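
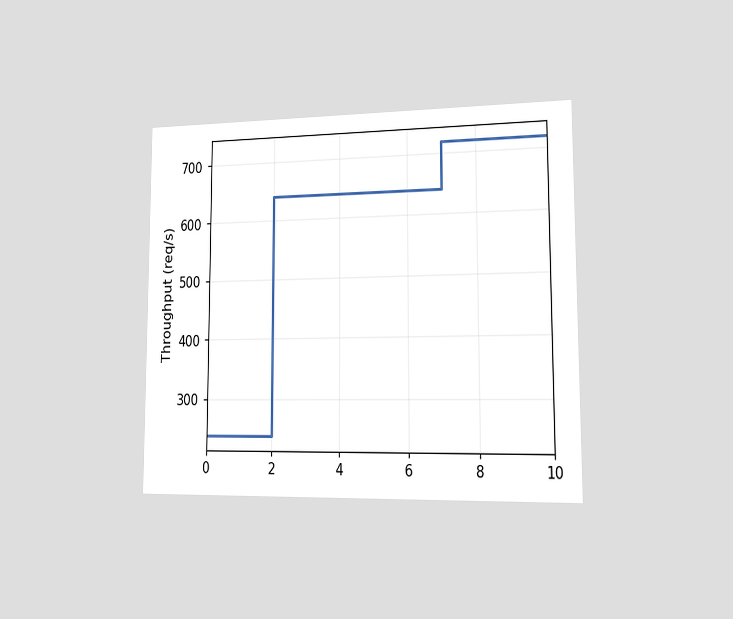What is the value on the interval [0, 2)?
240req/s

The chart is viewed slightly from the right. On [0, 2) the step sits at 240req/s.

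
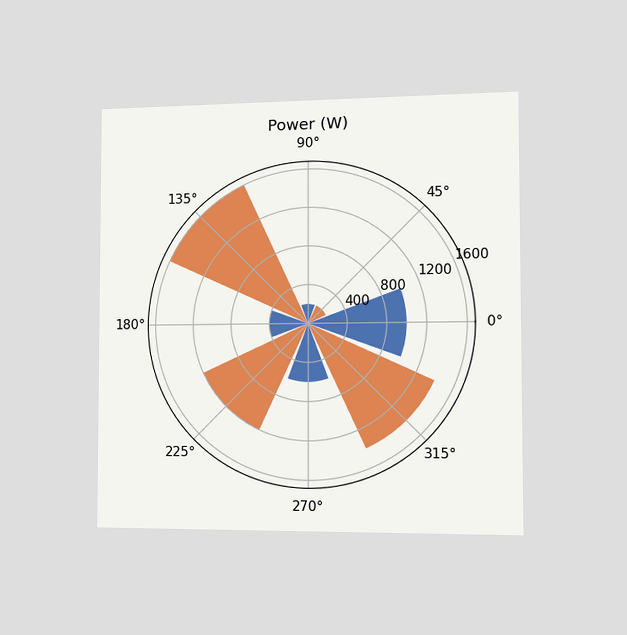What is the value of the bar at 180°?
The chart is viewed slightly from the right. The bar at 180° reaches 400W on the radial axis.

400W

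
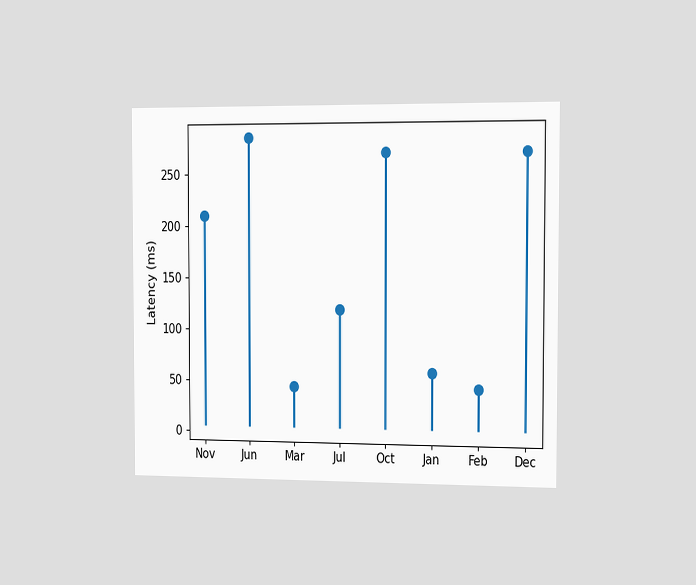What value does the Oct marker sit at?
The chart is viewed slightly from the right. The Oct marker sits at 270ms.

270ms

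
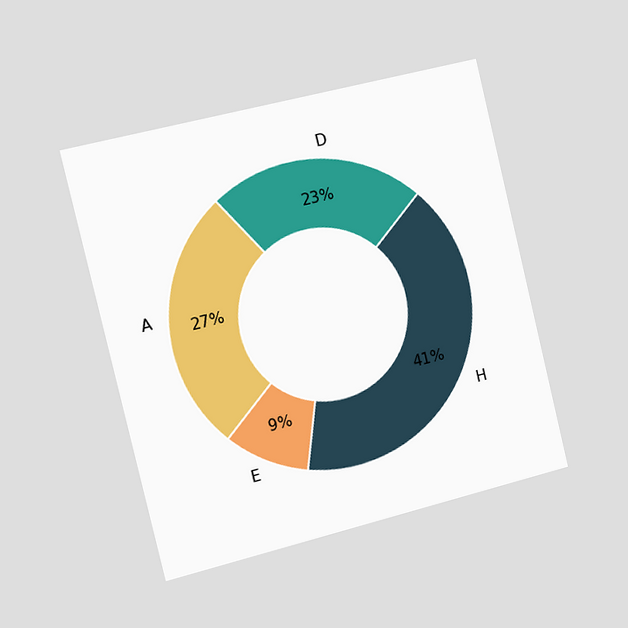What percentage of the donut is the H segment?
41%

The chart is tilted about 14° counter-clockwise and viewed slightly from the left. The H segment takes up 41% of the ring.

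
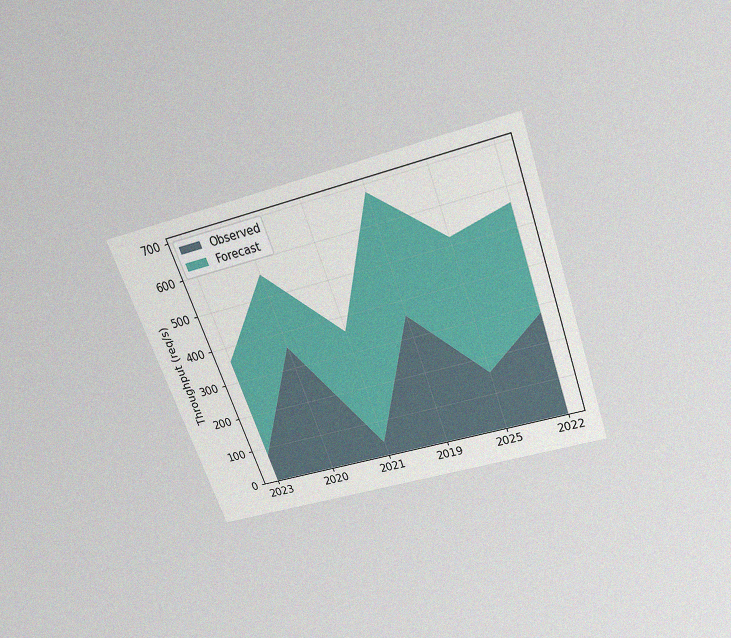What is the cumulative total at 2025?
520req/s

The chart is tilted about 20° counter-clockwise and viewed slightly from above, with some photo noise. The stacked total at 2025 reaches 520req/s.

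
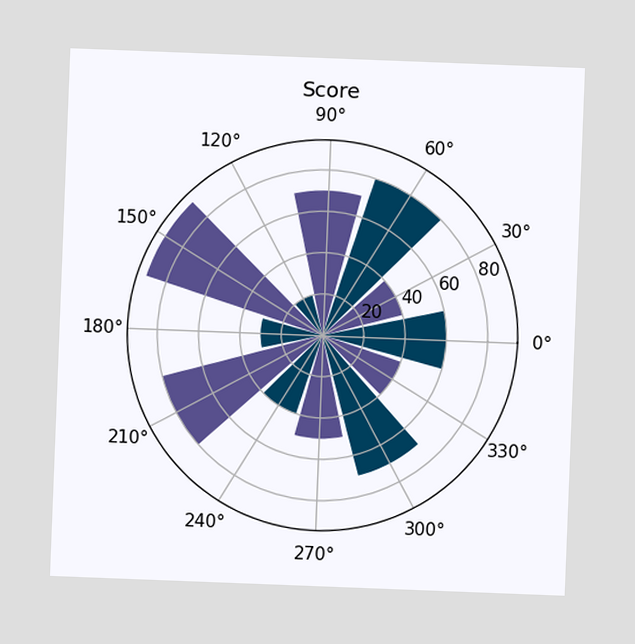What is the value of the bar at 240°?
40

The chart is tilted about 2° clockwise. The bar at 240° reaches 40 on the radial axis.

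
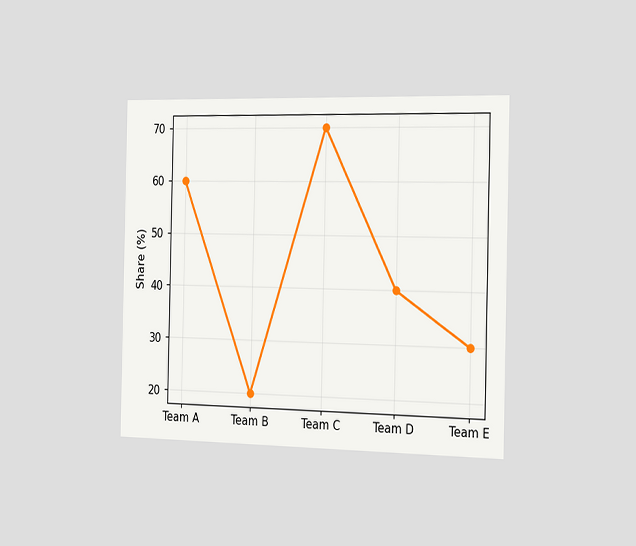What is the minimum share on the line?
20%

The chart is viewed slightly from the right. The lowest point is at Team B, and reading across to the y-axis gives 20%.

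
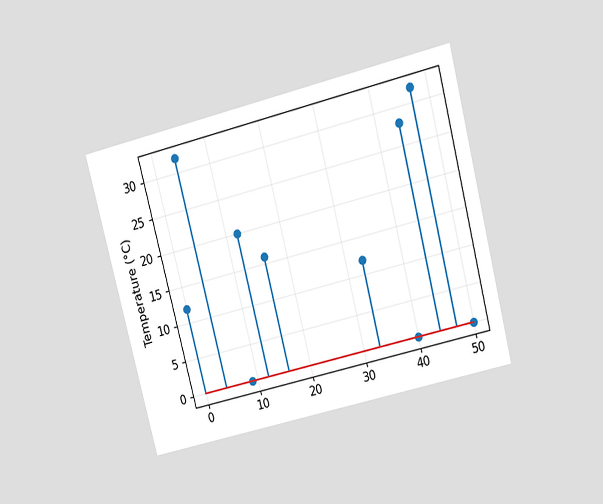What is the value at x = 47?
The chart is tilted about 14° counter-clockwise and viewed slightly from above. The stem at x=47 reaches 32°C.

32°C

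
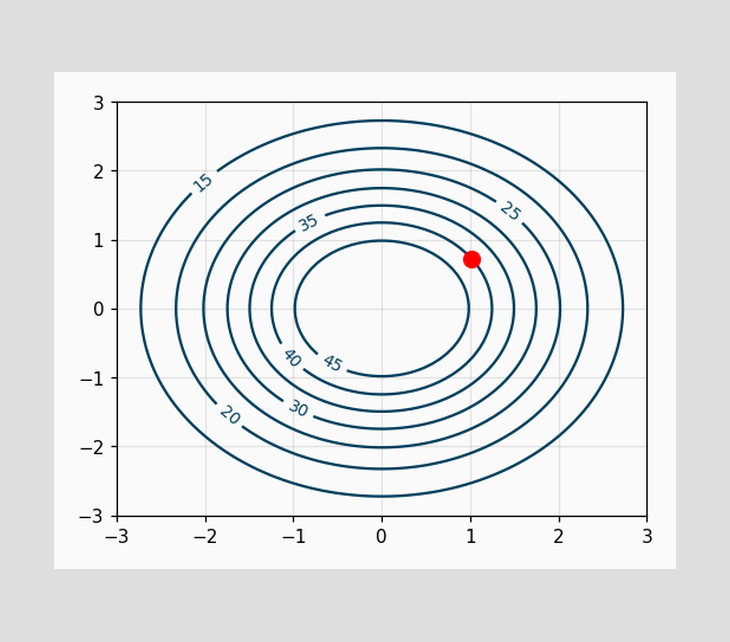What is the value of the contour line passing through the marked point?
40

The marked point sits on the contour labelled 40.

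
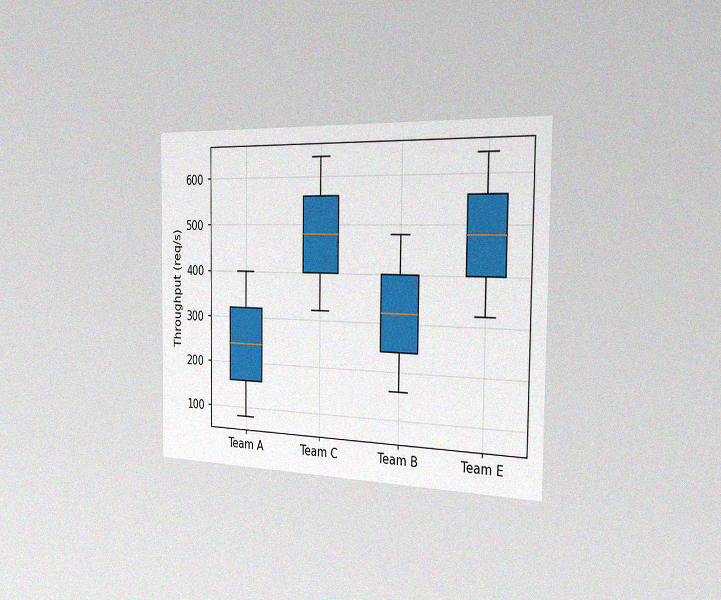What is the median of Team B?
320req/s

The chart is viewed slightly from the right, with some photo noise. The median line in the Team B box sits at 320req/s.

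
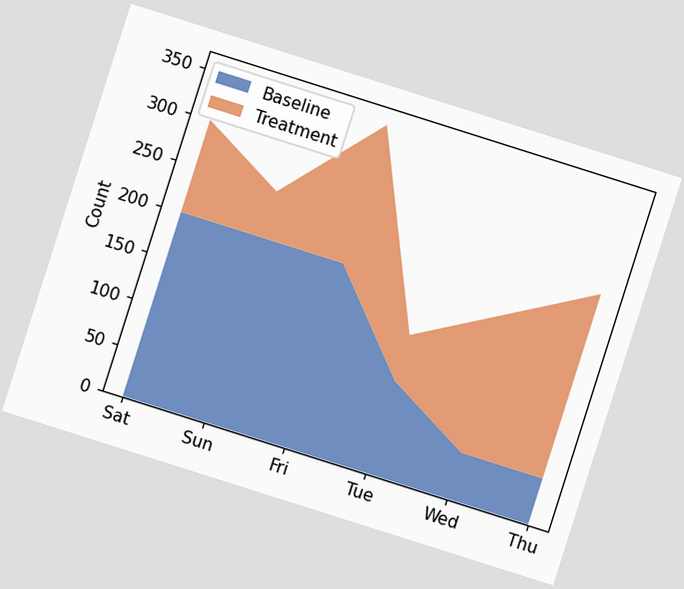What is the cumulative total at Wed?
200

The chart is tilted about 18° clockwise. The stacked total at Wed reaches 200.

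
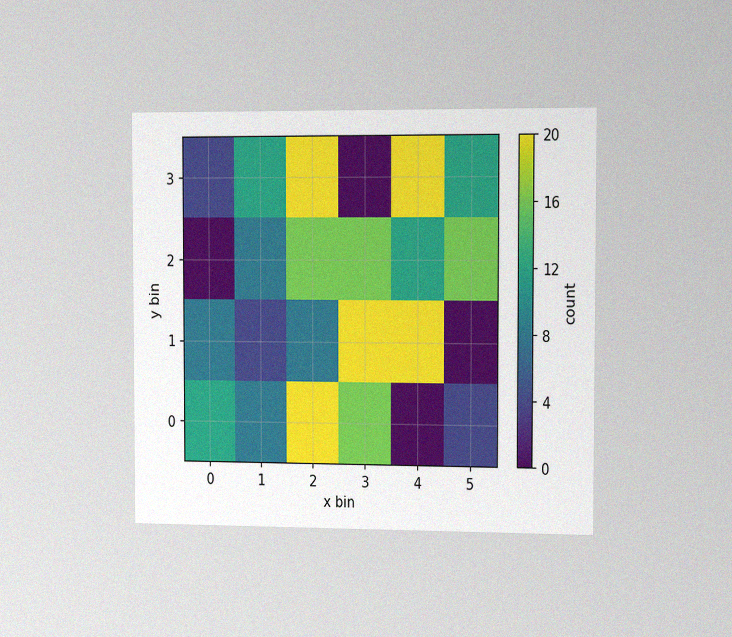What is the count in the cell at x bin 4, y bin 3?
20

The chart is viewed slightly from the right, with some photo noise. Matching the cell (4, 3) against the colorbar gives 20.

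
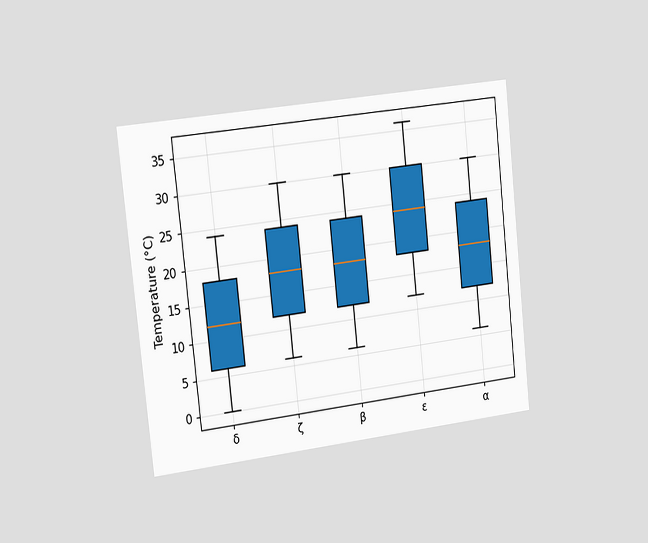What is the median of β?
18°C

The chart is tilted about 6° counter-clockwise and viewed slightly from the left. The median line in the β box sits at 18°C.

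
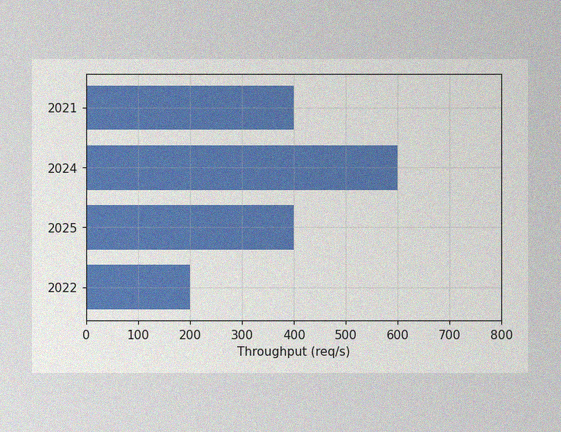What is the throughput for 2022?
The image has some photo noise and uneven lighting. Reading along the chart's x-axis, the 2022 bar reaches 200req/s.

200req/s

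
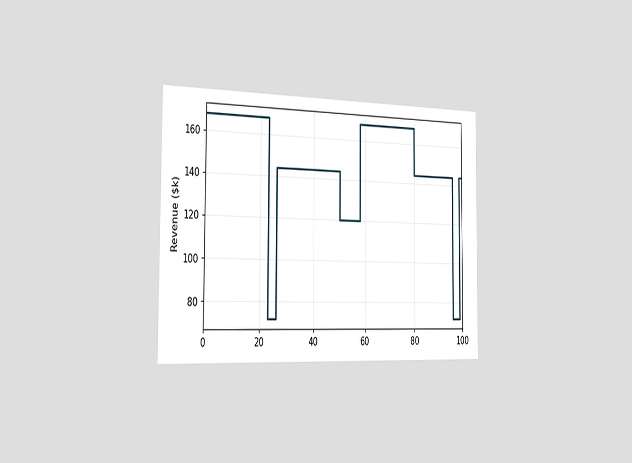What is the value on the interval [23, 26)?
The chart is viewed slightly from the left. On [23, 26) the step sits at $72k.

$72k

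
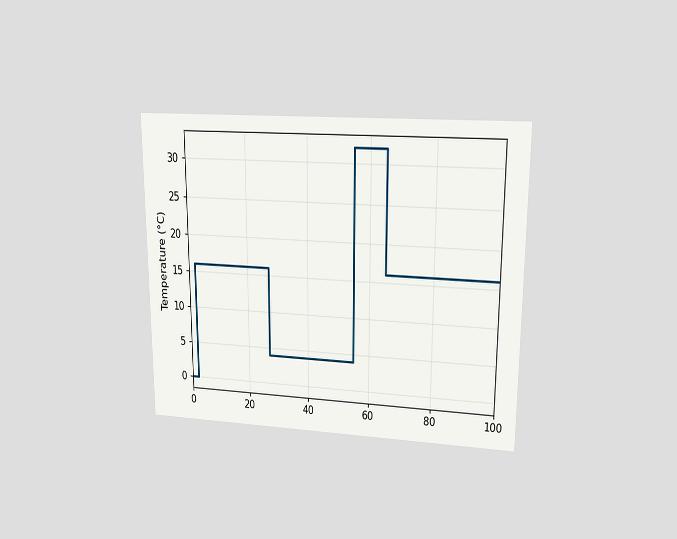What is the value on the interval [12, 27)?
16°C

The chart is viewed at a slight angle. On [12, 27) the step sits at 16°C.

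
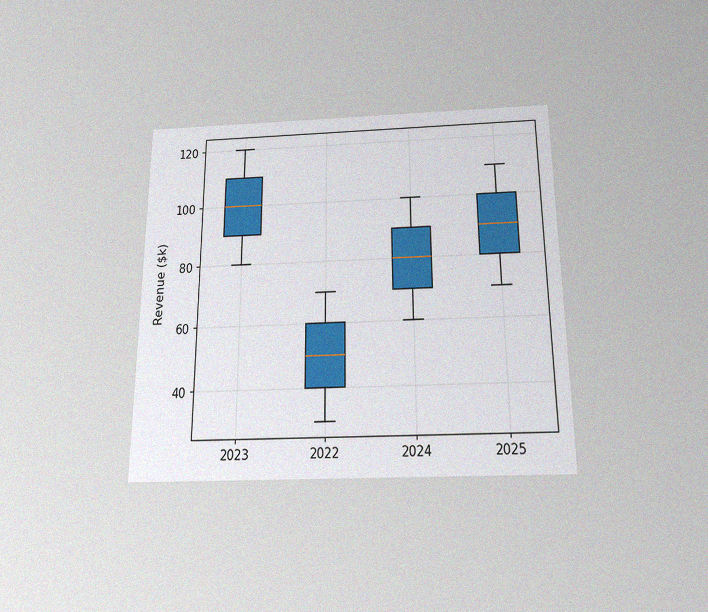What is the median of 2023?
The chart is viewed slightly from below, with some photo noise. The median line in the 2023 box sits at $100k.

$100k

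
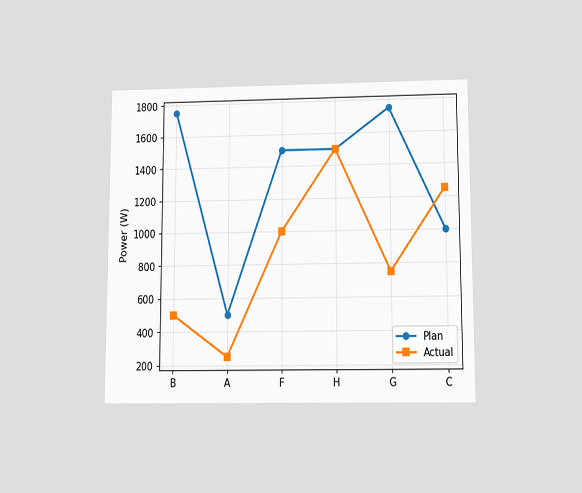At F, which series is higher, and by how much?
Plan, by 500W

The chart is viewed slightly from below. At F, Plan sits above the other line by 500W.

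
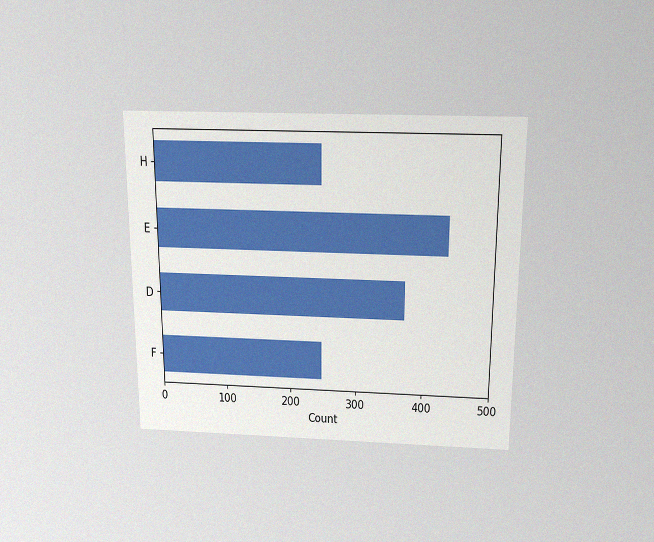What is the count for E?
434

The chart is viewed slightly from above, with some photo noise. Reading along the chart's x-axis, the E bar reaches 434.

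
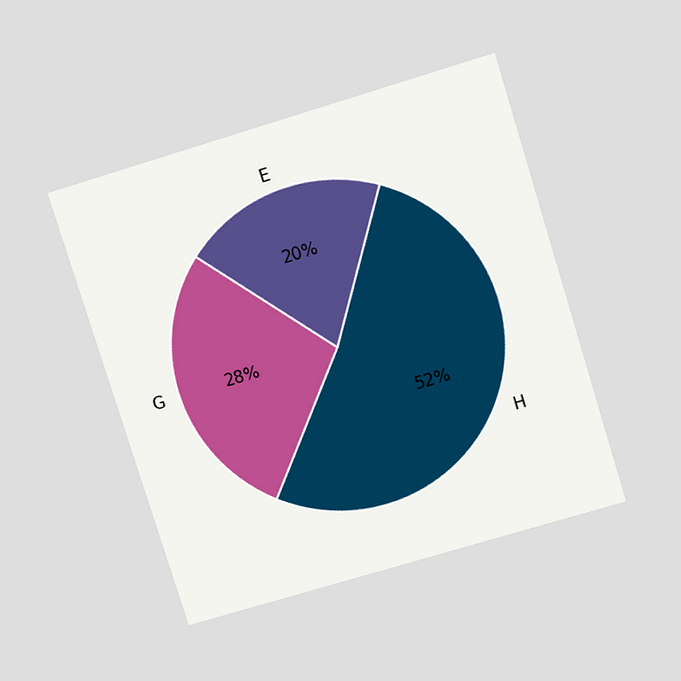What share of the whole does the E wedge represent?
20%

The chart is tilted about 17° counter-clockwise and viewed slightly from above. The E slice takes up 20% of the pie.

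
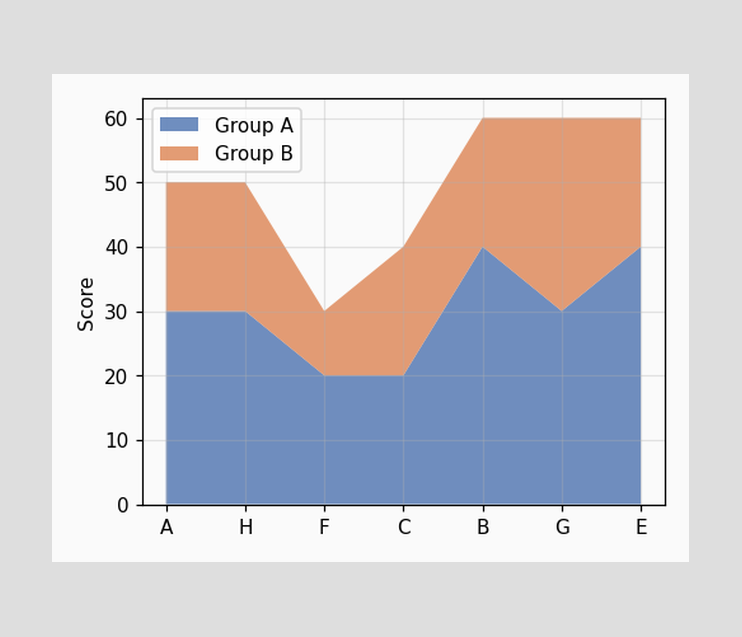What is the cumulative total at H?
50

The stacked total at H reaches 50.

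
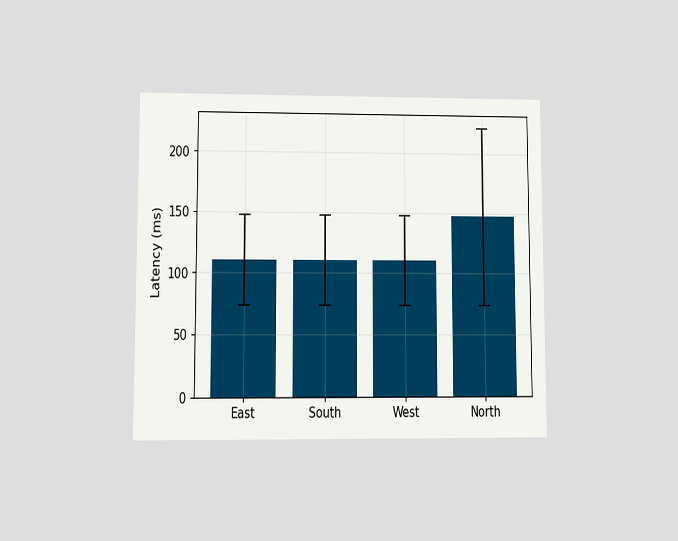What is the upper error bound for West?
148ms

The chart is viewed at a slight angle. The West bar's upper whisker reaches 148ms.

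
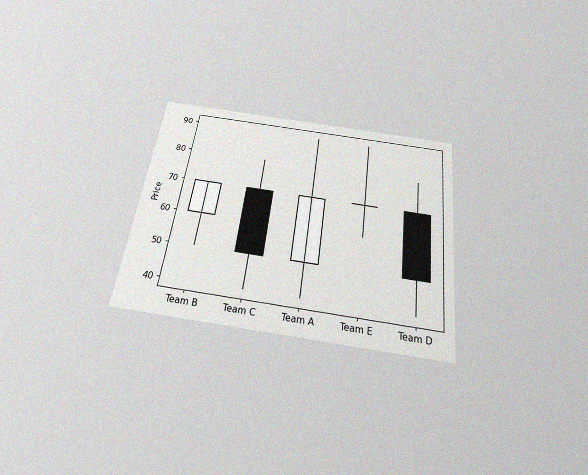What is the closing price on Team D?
The chart is tilted about 8° clockwise and viewed slightly from below, with some photo noise. The Team D candle closes at 50.

50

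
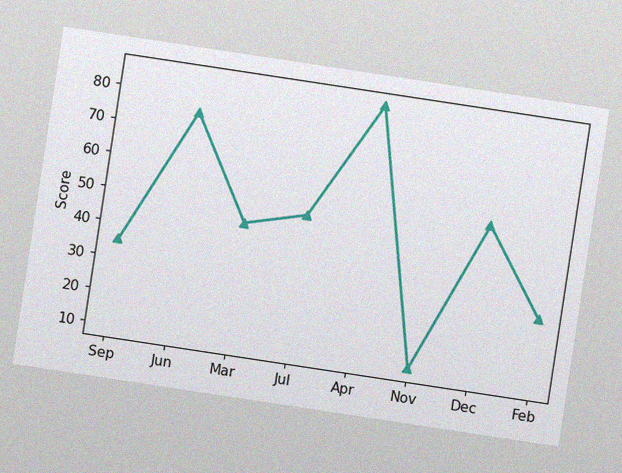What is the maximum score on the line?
85

The chart is tilted about 9° clockwise, with some photo noise. The highest point is at Apr, and reading across to the y-axis gives 85.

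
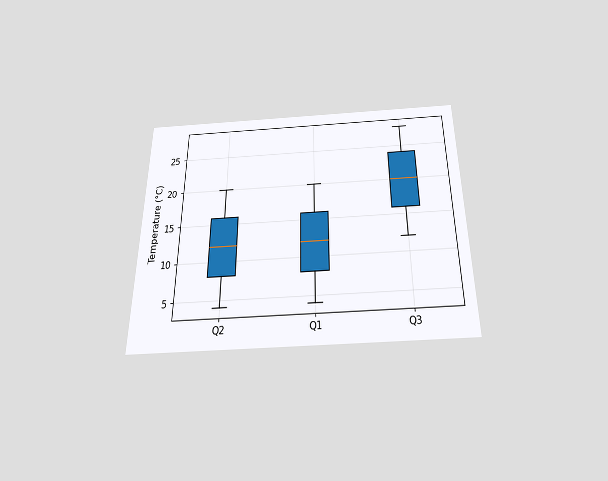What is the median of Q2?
12°C

The chart is viewed slightly from below. The median line in the Q2 box sits at 12°C.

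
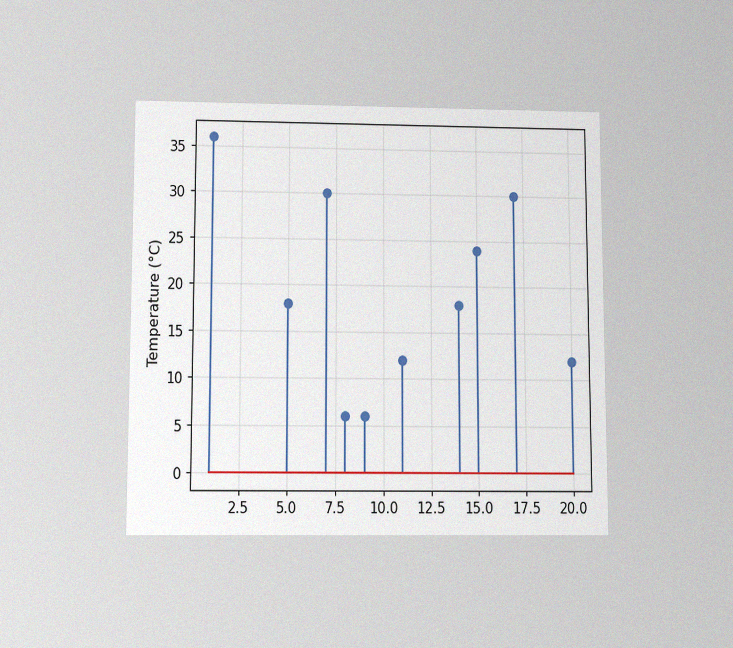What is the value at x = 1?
36°C

The chart is viewed slightly from below, with some photo noise. The stem at x=1 reaches 36°C.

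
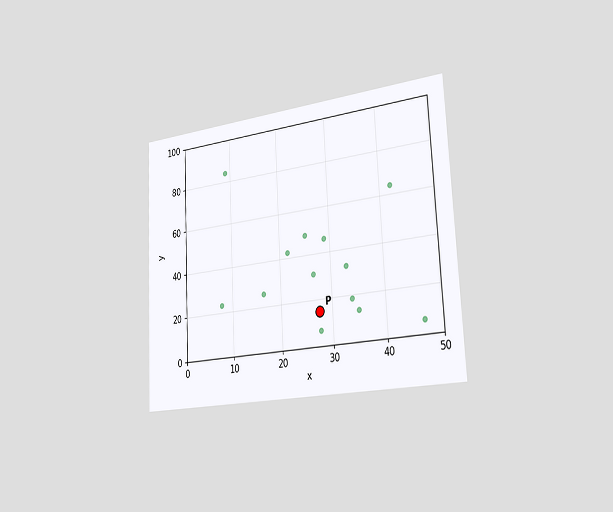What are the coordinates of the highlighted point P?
(27.5, 15)

The chart is tilted about 3° counter-clockwise and viewed slightly from the right. Following the gridlines from P to each axis, P sits at (27.5, 15).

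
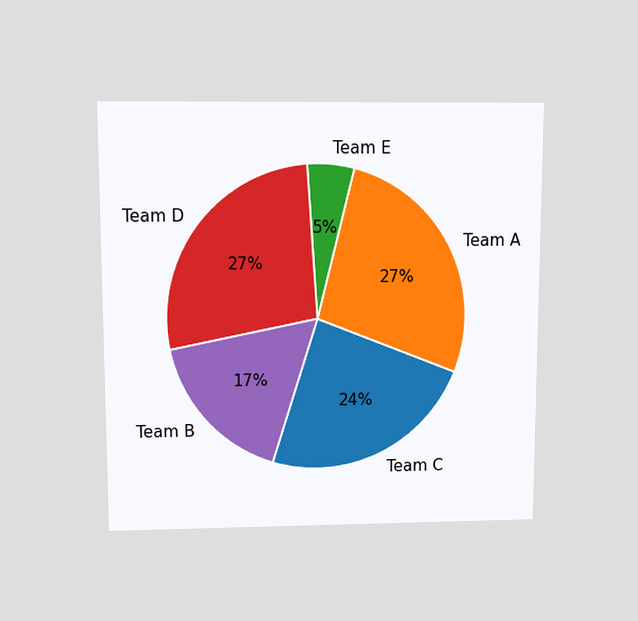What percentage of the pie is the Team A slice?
27%

The chart is viewed slightly from above. The Team A slice takes up 27% of the pie.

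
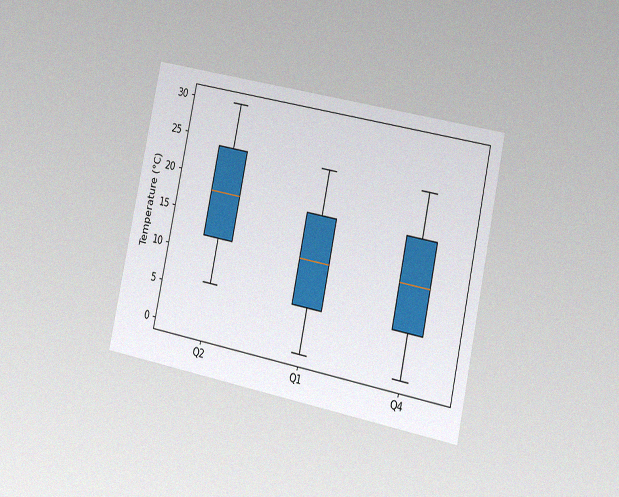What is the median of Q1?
The chart is tilted about 12° clockwise and viewed slightly from the right, with some photo noise. The median line in the Q1 box sits at 12°C.

12°C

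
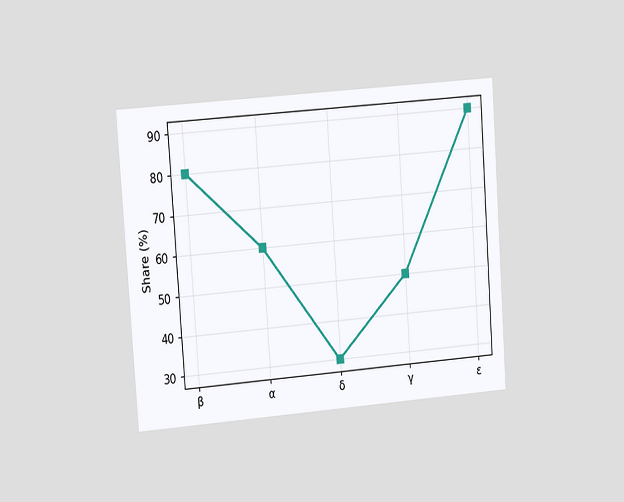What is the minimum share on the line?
The chart is tilted about 4° counter-clockwise and viewed slightly from the left. The lowest point is at δ, and reading across to the y-axis gives 30%.

30%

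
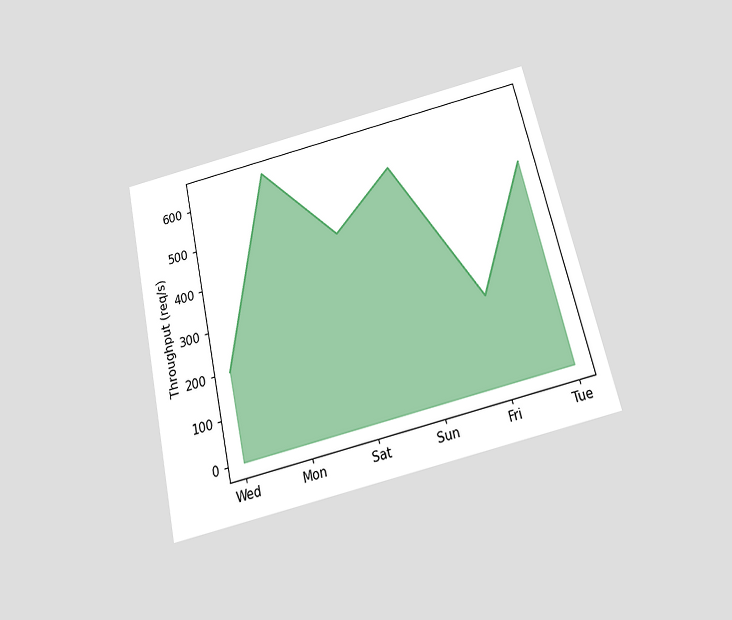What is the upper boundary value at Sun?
The chart is tilted about 13° counter-clockwise and viewed slightly from below. At Sun the upper boundary is at 560req/s.

560req/s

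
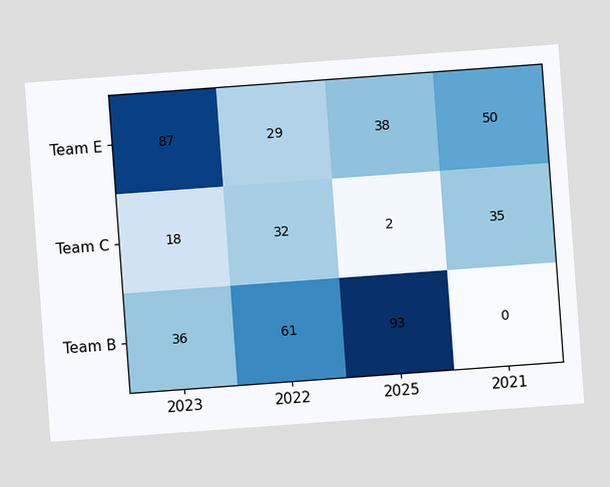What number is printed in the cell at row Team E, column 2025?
The chart is tilted about 4° counter-clockwise. The (Team E, 2025) cell reads 38.

38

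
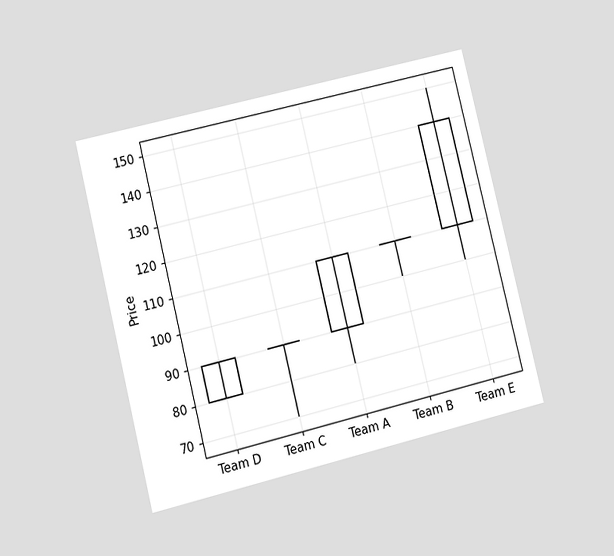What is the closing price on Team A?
The chart is tilted about 14° counter-clockwise and viewed at a slight angle. The Team A candle closes at 110.

110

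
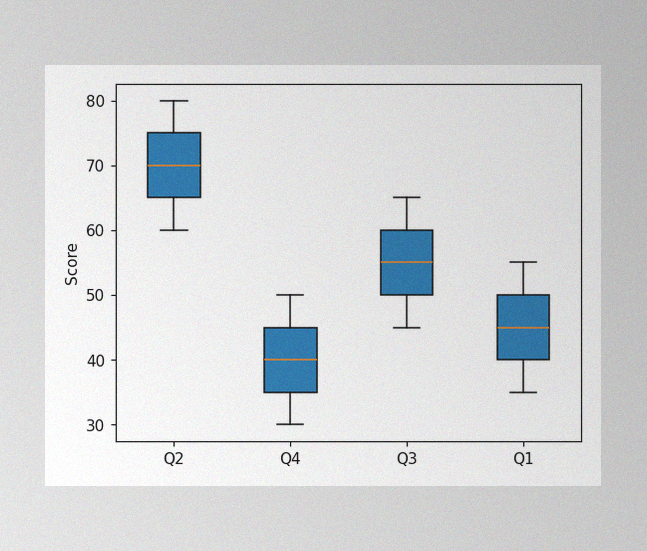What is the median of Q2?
70

The image has some photo noise and uneven lighting. The median line in the Q2 box sits at 70.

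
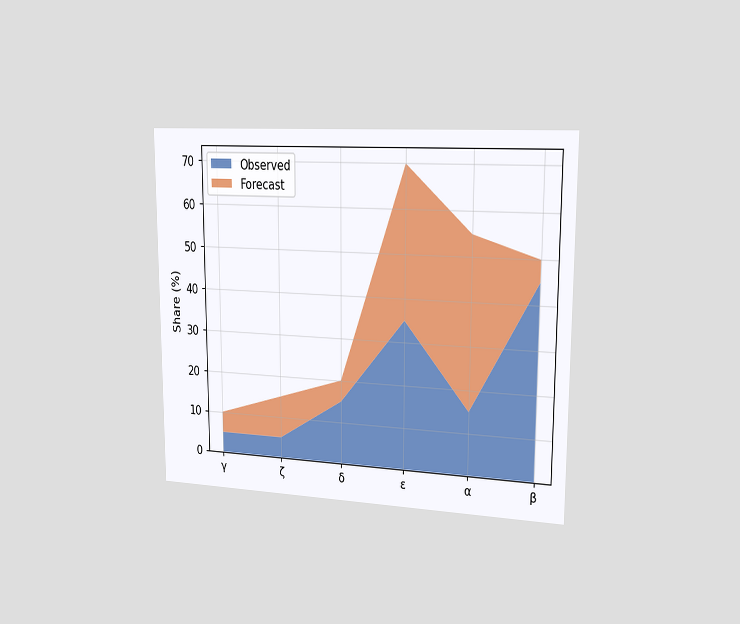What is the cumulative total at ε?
The chart is viewed slightly from the right. The stacked total at ε reaches 70%.

70%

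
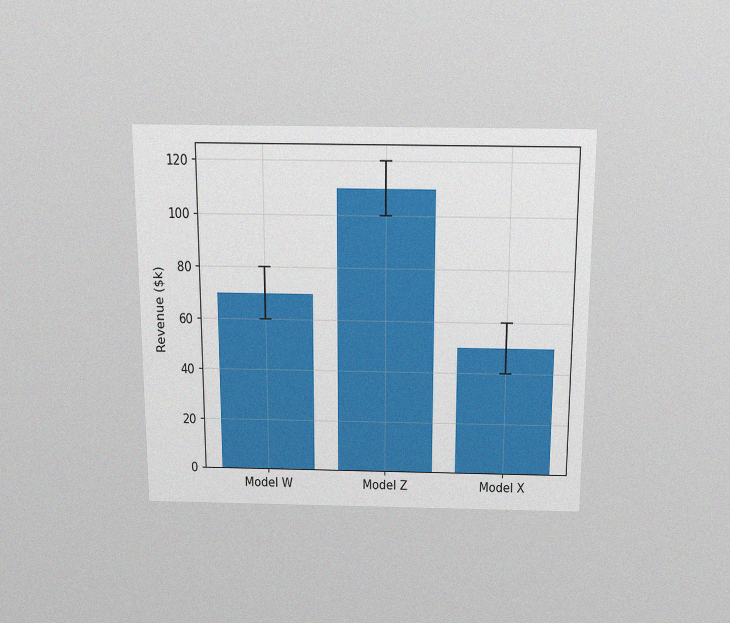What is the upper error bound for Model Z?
$120k

The chart is viewed slightly from above, with some photo noise. The Model Z bar's upper whisker reaches $120k.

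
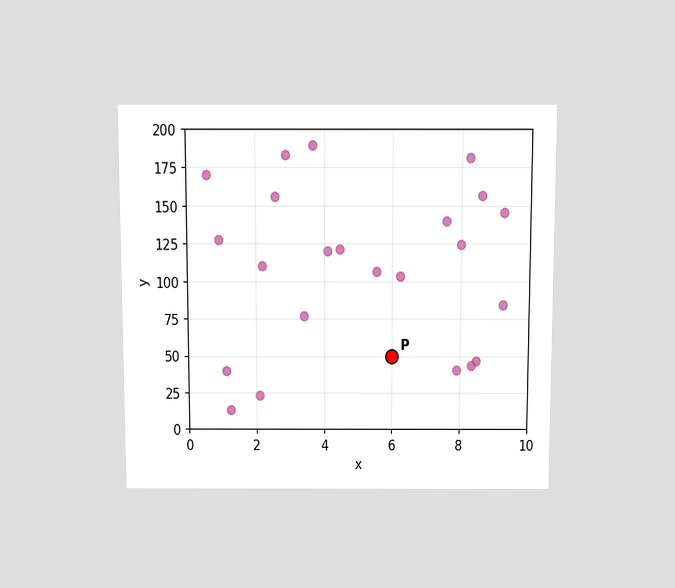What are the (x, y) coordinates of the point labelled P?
(6, 50)

The chart is viewed slightly from above. Following the gridlines from P to each axis, P sits at (6, 50).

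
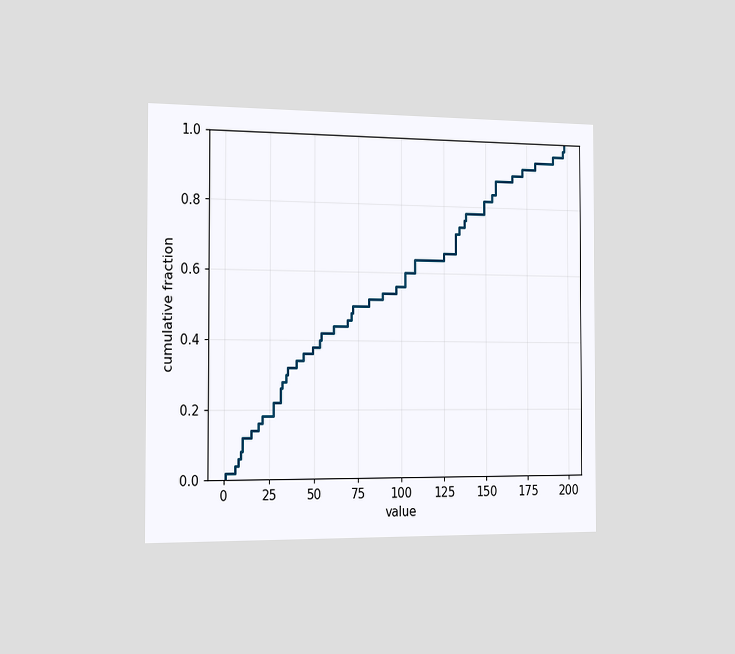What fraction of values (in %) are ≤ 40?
34%

The chart is viewed slightly from the left. At x=40 the ECDF step is at 34%.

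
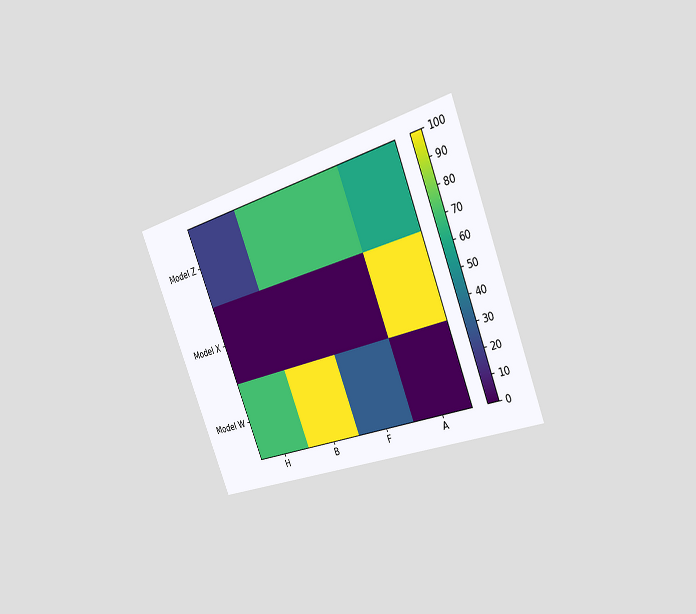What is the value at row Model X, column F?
The chart is tilted about 22° counter-clockwise and viewed slightly from the right. Matching cell (Model X, F) against the colorbar gives 0.

0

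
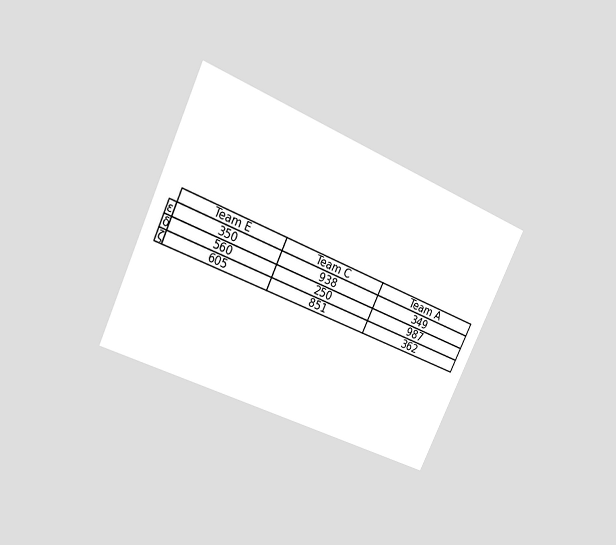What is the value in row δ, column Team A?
The chart is tilted about 25° clockwise and viewed at a slight angle. The (δ, Team A) cell reads 987.

987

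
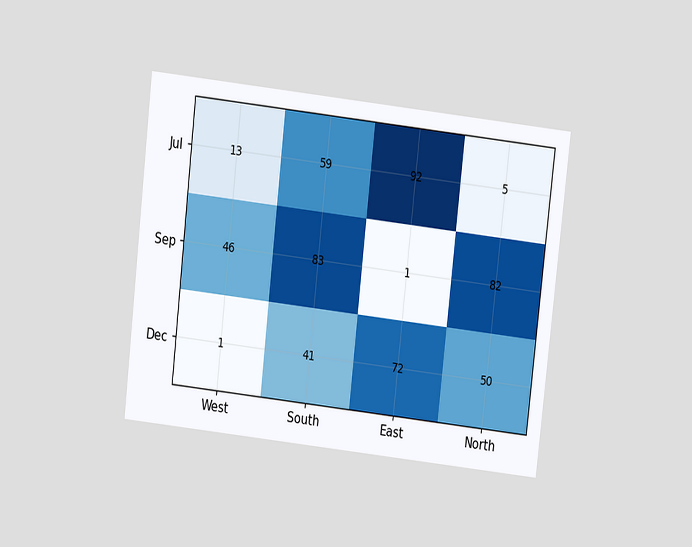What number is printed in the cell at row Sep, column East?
1

The chart is tilted about 7° clockwise and viewed slightly from above. The (Sep, East) cell reads 1.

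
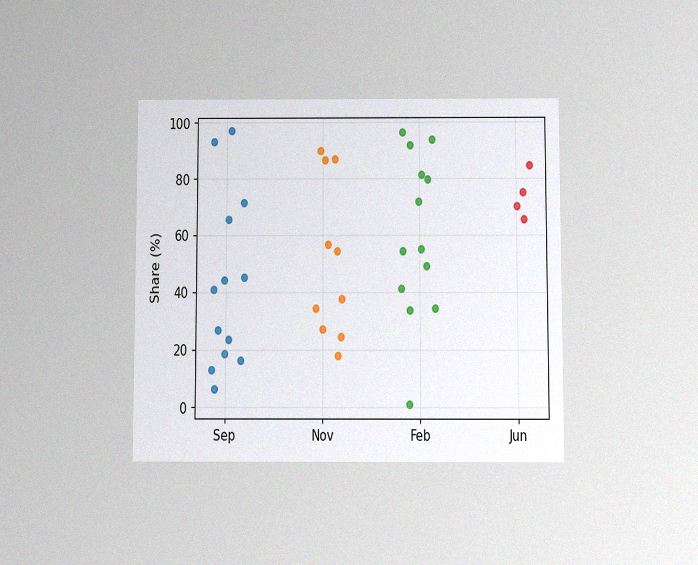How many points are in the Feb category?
The chart is viewed slightly from below, with some photo noise. Counting the markers in the Feb column gives 13.

13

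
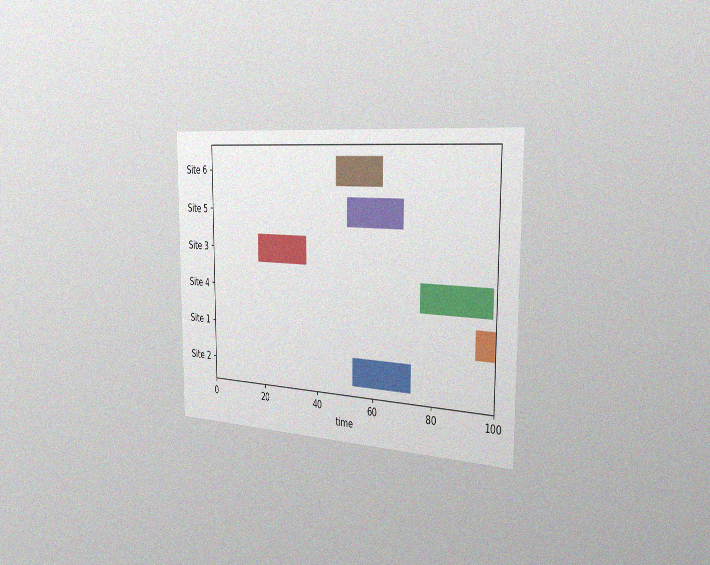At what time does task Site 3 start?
The chart is viewed slightly from the right, with some photo noise. The Site 3 bar begins at t=18.

18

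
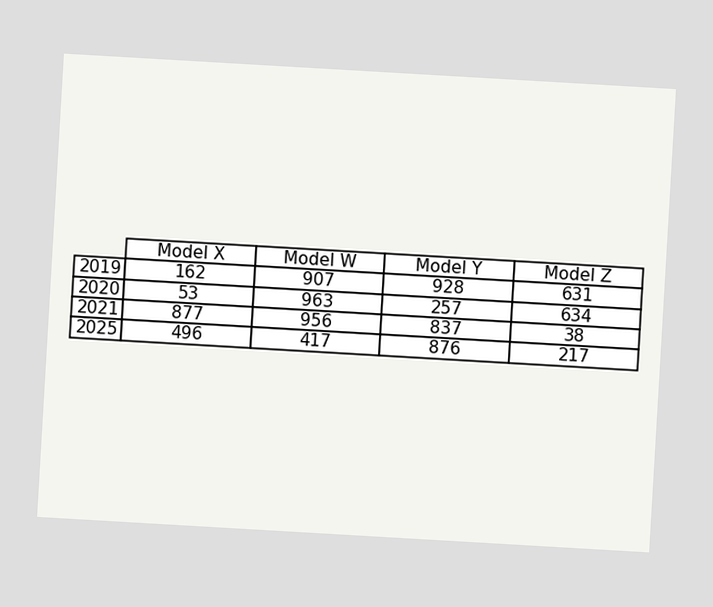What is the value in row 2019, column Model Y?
928

The chart is tilted about 3° clockwise. The (2019, Model Y) cell reads 928.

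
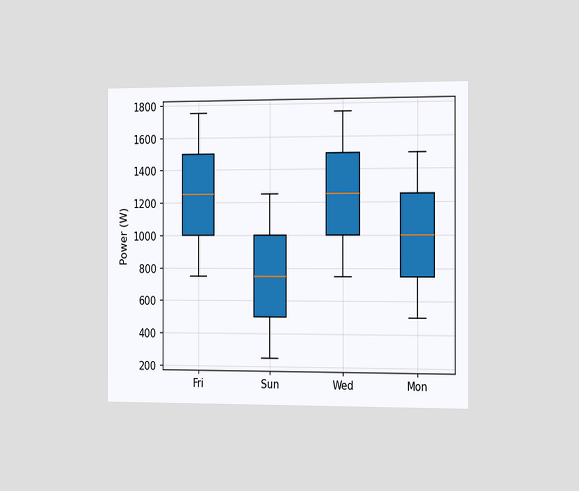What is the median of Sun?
The chart is viewed slightly from the right. The median line in the Sun box sits at 750W.

750W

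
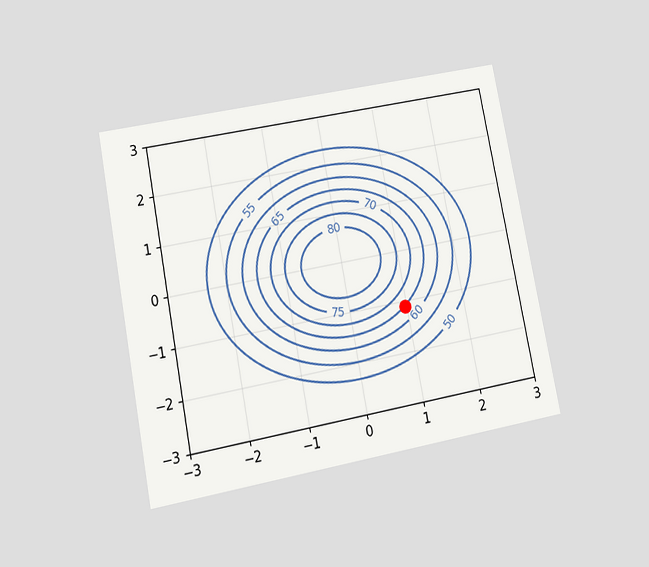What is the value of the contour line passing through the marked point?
The chart is tilted about 11° counter-clockwise and viewed at a slight angle. The marked point sits on the contour labelled 65.

65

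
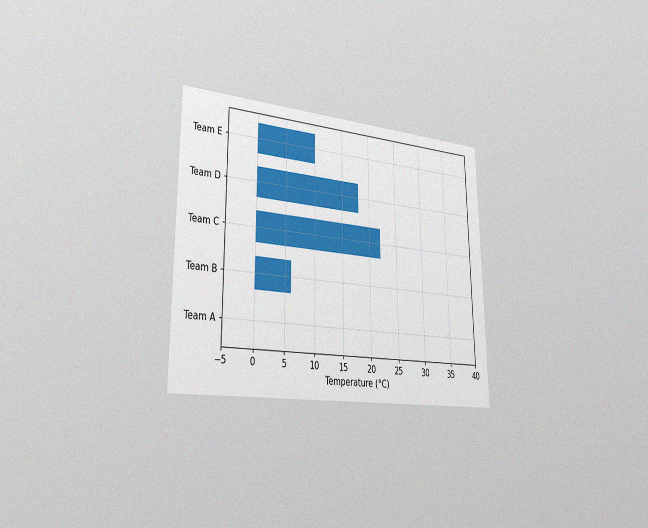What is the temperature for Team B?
The chart is viewed slightly from the left, with some photo noise. Reading along the chart's x-axis, the Team B bar reaches 6°C.

6°C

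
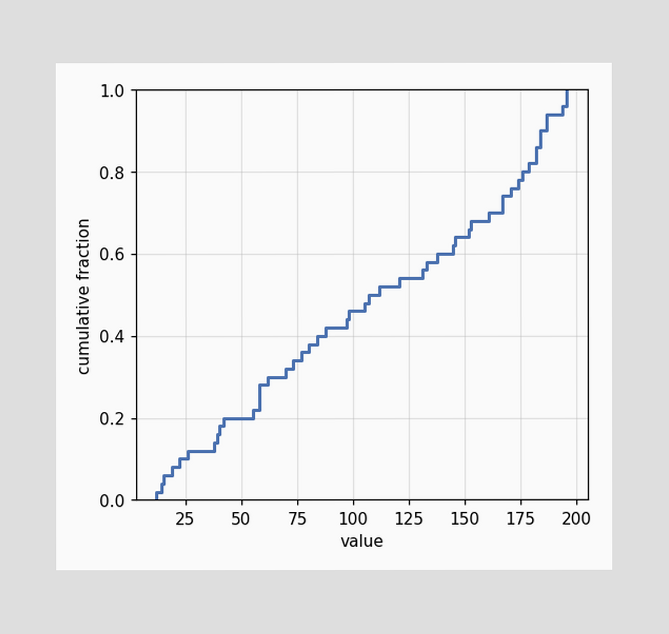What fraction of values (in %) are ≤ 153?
At x=153 the ECDF step is at 68%.

68%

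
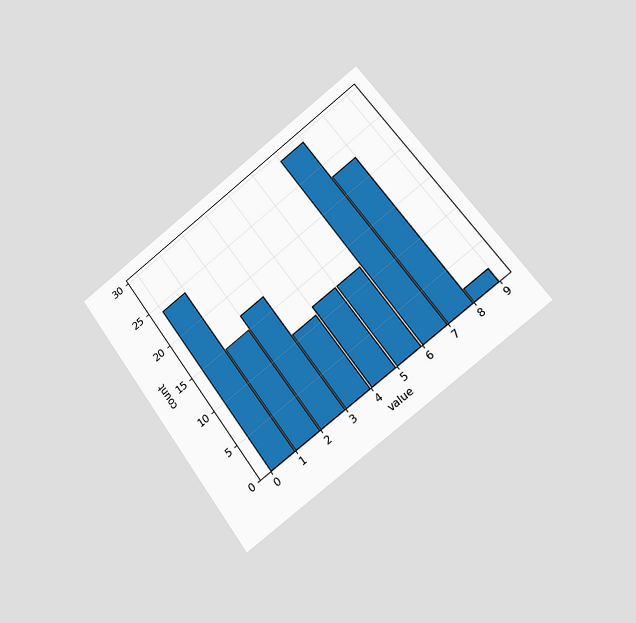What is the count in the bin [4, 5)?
12

The chart is tilted about 36° counter-clockwise and viewed slightly from the right. The [4, 5) bin has height 12.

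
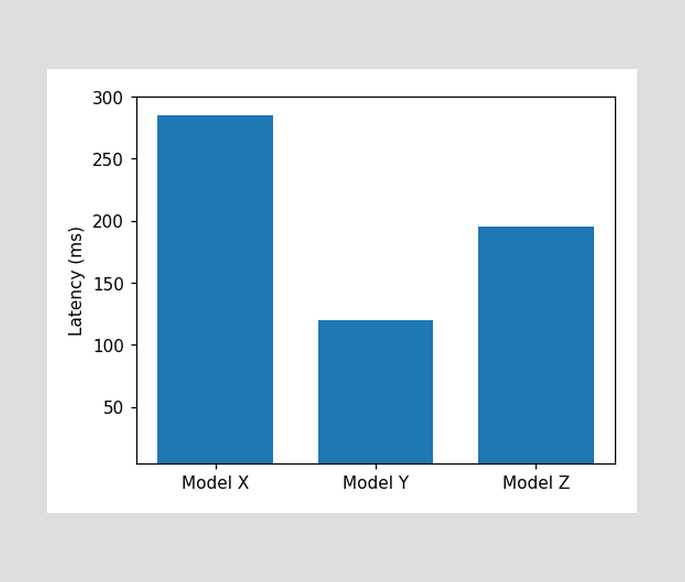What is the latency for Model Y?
120ms

Reading along the chart's y-axis, the Model Y bar reaches 120ms.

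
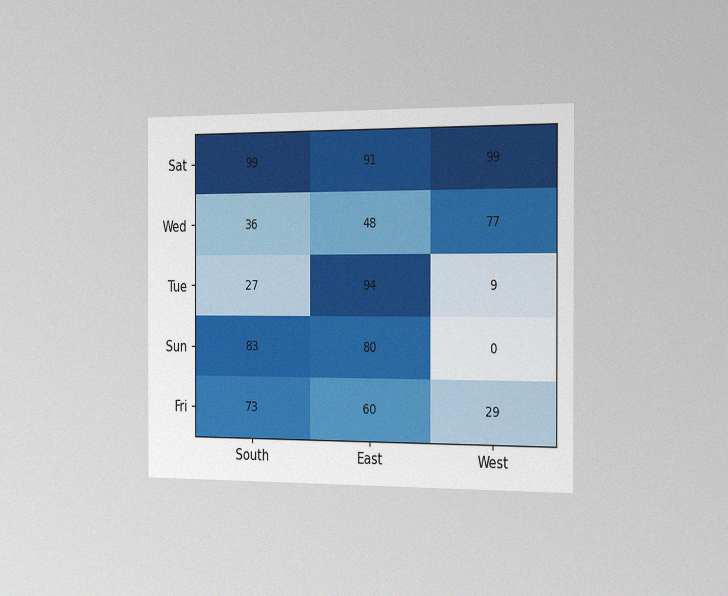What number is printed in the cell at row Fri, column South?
The chart is viewed slightly from the right, with some photo noise. The (Fri, South) cell reads 73.

73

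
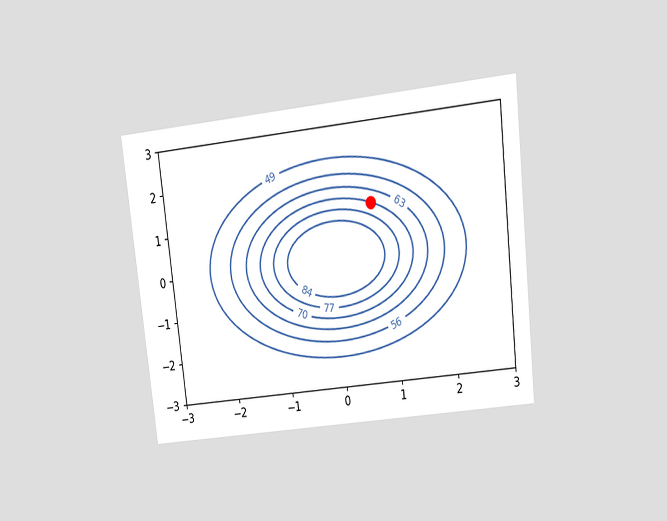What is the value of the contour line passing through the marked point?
The chart is tilted about 6° counter-clockwise and viewed at a slight angle. The marked point sits on the contour labelled 70.

70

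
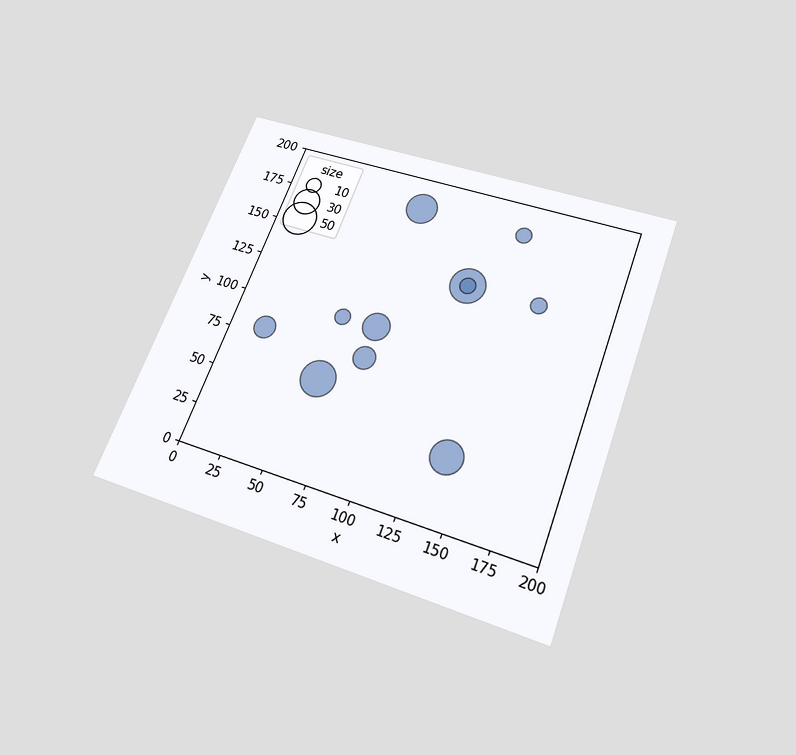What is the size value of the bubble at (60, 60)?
The chart is tilted about 21° clockwise and viewed slightly from below. Matching the bubble at (60, 60) against the size legend gives 50.

50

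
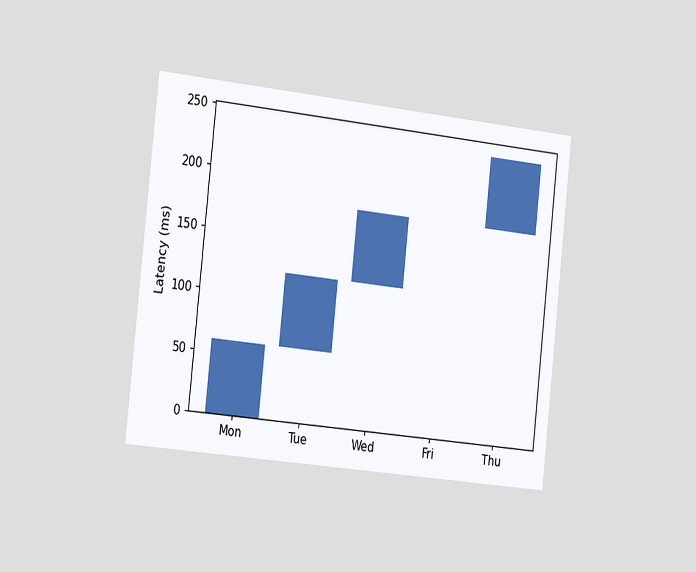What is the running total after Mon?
60ms

The chart is tilted about 6° clockwise and viewed slightly from the left. After Mon the running total reaches 60ms.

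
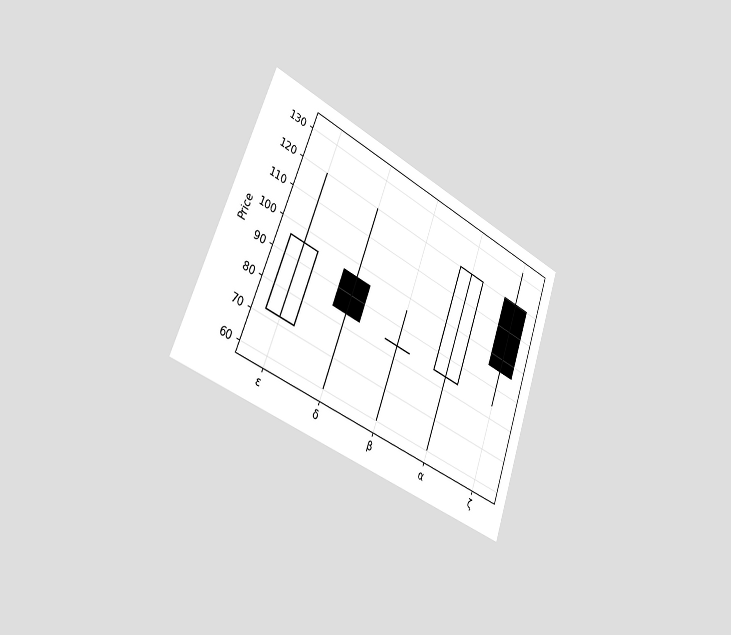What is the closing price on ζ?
The chart is tilted about 20° clockwise and viewed slightly from the left. The ζ candle closes at 96.

96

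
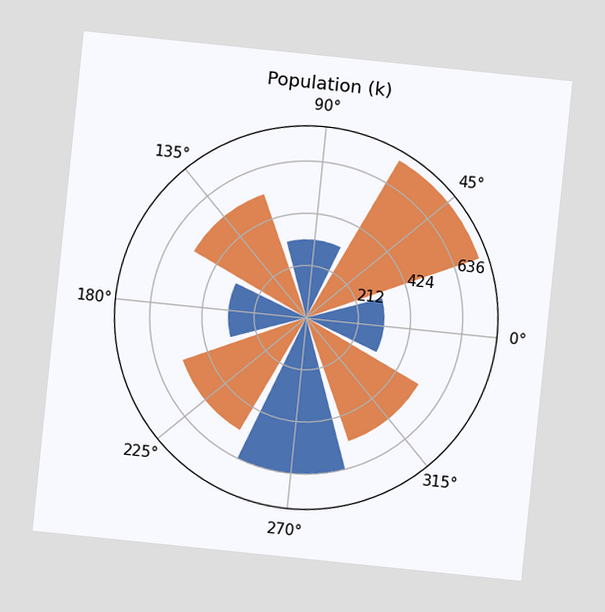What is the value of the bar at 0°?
The chart is tilted about 6° clockwise. The bar at 0° reaches 318k on the radial axis.

318k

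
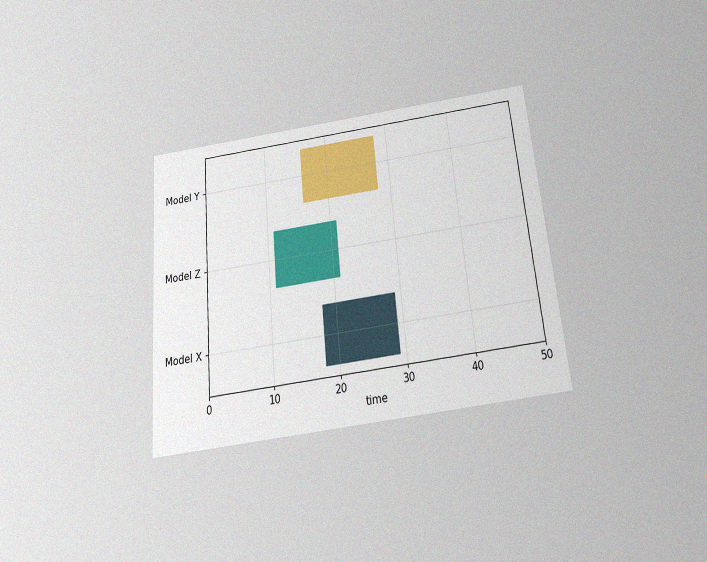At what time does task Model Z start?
The chart is tilted about 5° counter-clockwise and viewed slightly from below, with some photo noise. The Model Z bar begins at t=11.

11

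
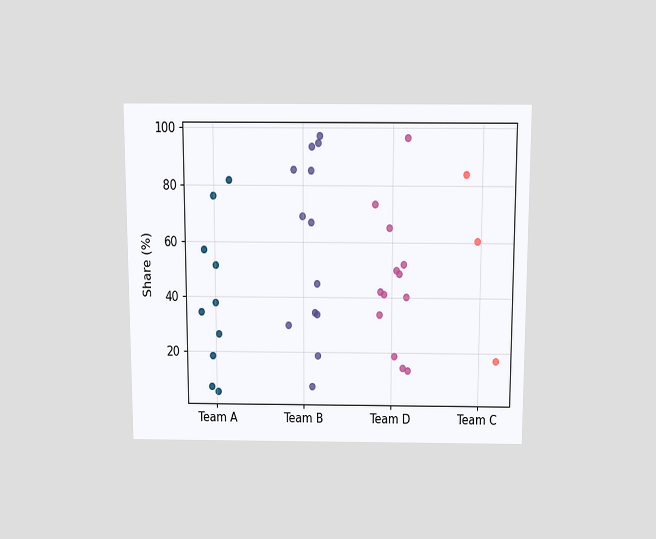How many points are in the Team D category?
13

The chart is viewed slightly from above. Counting the markers in the Team D column gives 13.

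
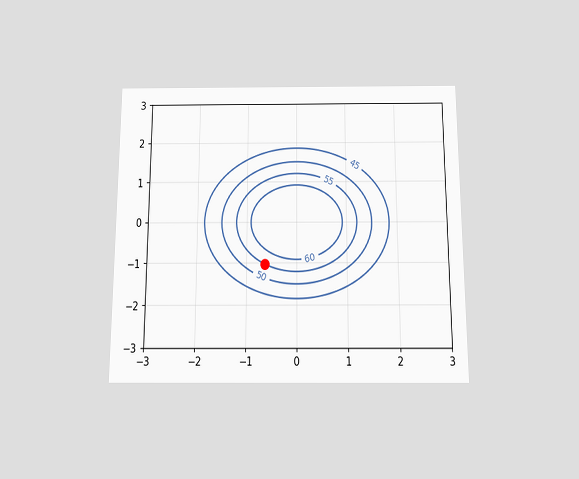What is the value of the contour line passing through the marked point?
55

The chart is viewed slightly from below. The marked point sits on the contour labelled 55.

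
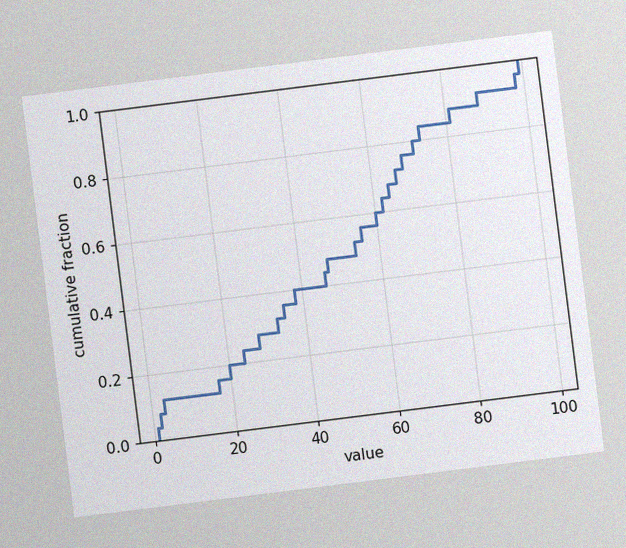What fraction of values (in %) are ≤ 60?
The chart is tilted about 7° counter-clockwise, with some photo noise. At x=60 the ECDF step is at 60%.

60%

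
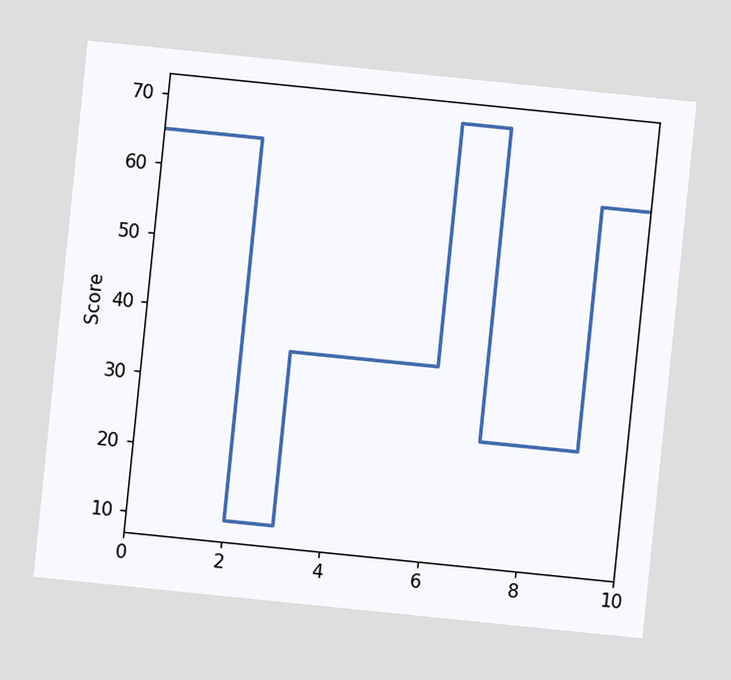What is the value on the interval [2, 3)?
The chart is tilted about 6° clockwise. On [2, 3) the step sits at 10.

10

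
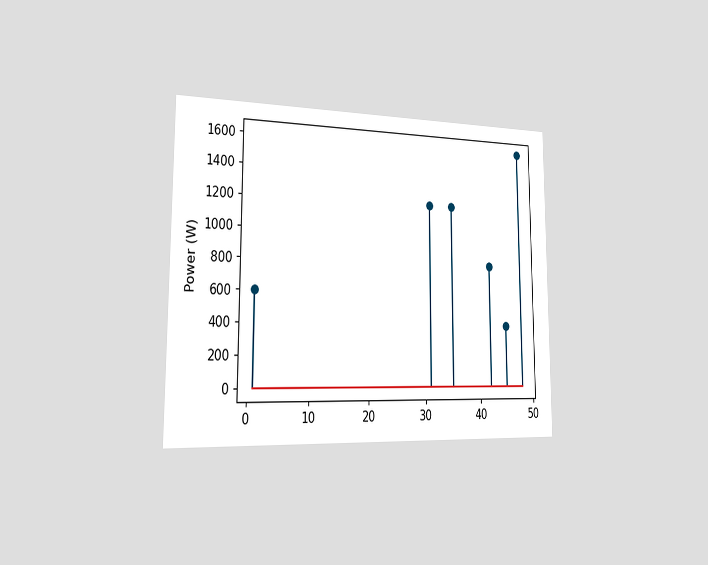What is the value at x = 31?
The chart is viewed slightly from the left. The stem at x=31 reaches 1200W.

1200W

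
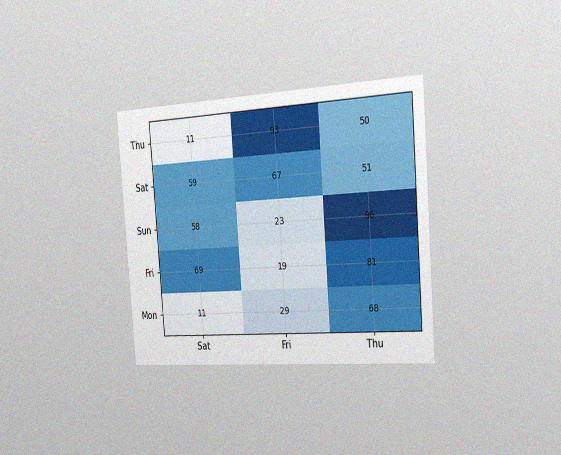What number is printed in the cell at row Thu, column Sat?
The chart is tilted about 4° counter-clockwise and viewed slightly from the right, with some photo noise. The (Thu, Sat) cell reads 11.

11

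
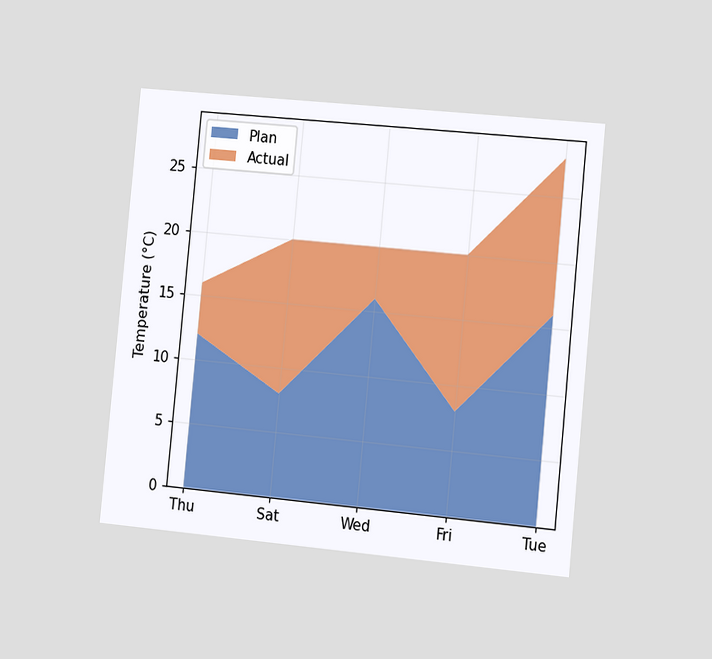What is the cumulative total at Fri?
20°C

The chart is tilted about 5° clockwise and viewed slightly from the right. The stacked total at Fri reaches 20°C.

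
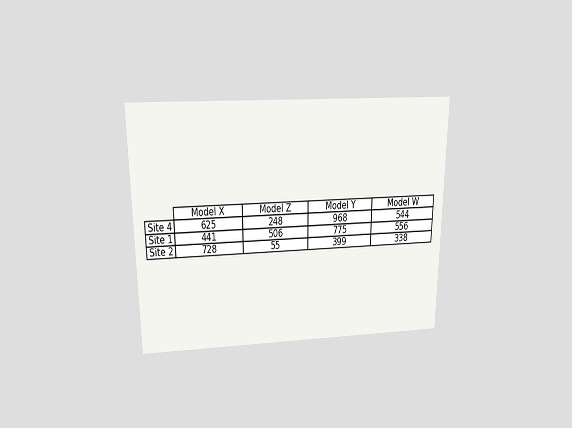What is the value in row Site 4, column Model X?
625

The chart is viewed slightly from above. The (Site 4, Model X) cell reads 625.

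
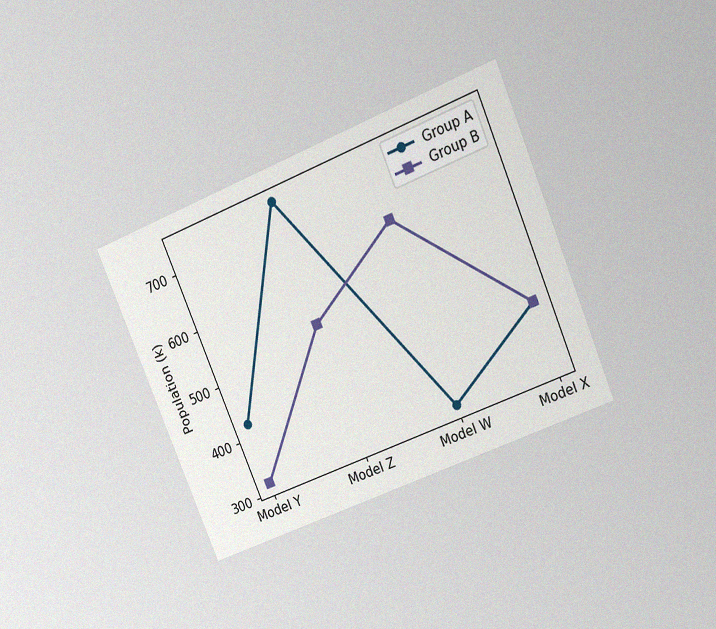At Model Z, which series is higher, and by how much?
The chart is tilted about 23° counter-clockwise and viewed at a slight angle, with some photo noise. At Model Z, Group A sits above the other line by 212k.

Group A, by 212k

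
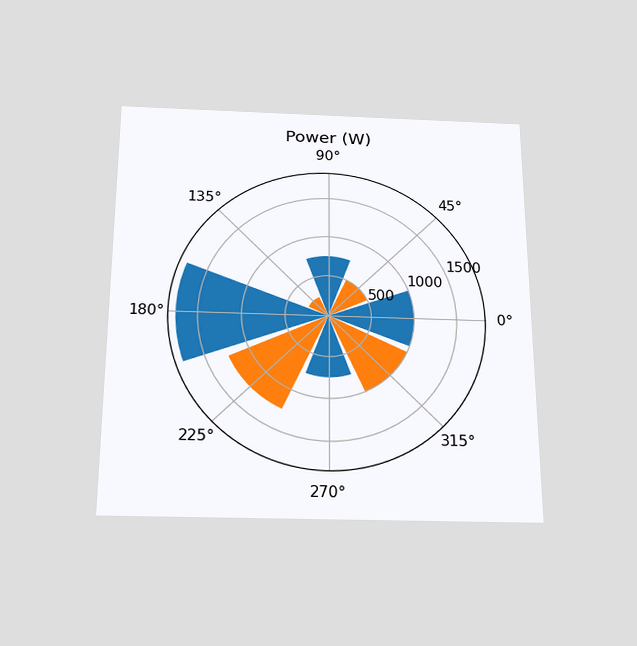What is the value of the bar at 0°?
The chart is viewed slightly from below. The bar at 0° reaches 1000W on the radial axis.

1000W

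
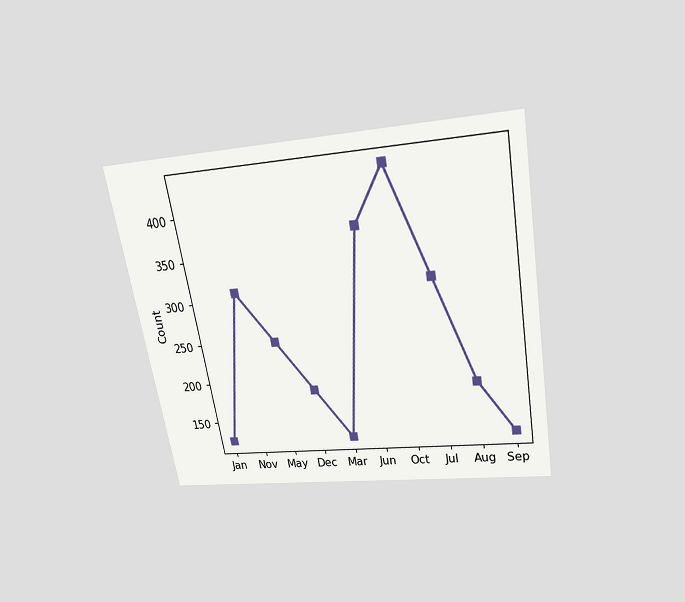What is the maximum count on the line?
434

The chart is tilted about 10° counter-clockwise and viewed slightly from above. The highest point is at Oct, and reading across to the y-axis gives 434.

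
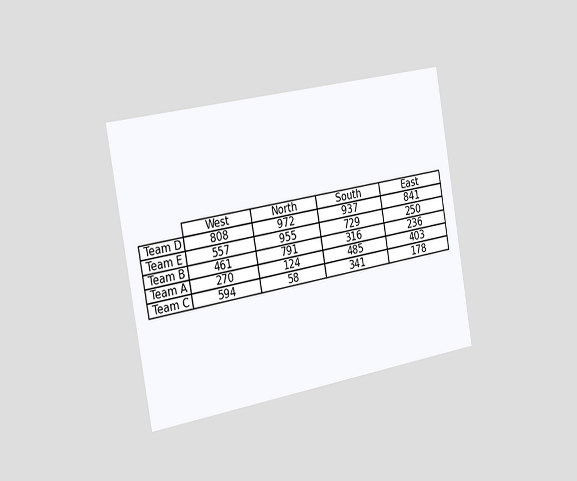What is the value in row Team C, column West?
594

The chart is tilted about 10° counter-clockwise and viewed slightly from the left. The (Team C, West) cell reads 594.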